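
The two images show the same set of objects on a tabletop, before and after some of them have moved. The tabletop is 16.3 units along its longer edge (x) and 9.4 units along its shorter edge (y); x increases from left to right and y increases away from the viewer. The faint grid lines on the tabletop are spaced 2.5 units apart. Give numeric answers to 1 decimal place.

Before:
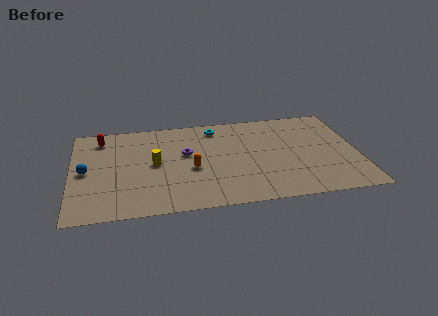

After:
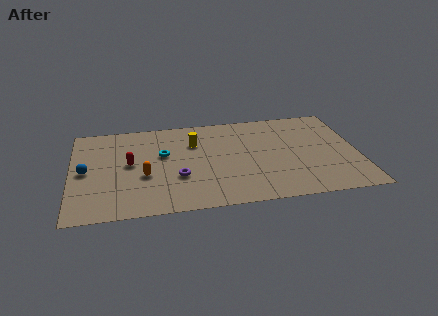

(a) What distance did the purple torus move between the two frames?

2.4

The purple torus moved from about (6.5, 5.6) to (6.0, 3.3), a distance of √(0.5² + 2.3²) ≈ 2.4.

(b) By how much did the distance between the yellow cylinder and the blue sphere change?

+2.6

The distance was about 3.9 in the first image and 6.5 in the second, so they moved 2.6 units further apart.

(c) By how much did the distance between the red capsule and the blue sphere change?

-0.8

Before: roughly 3.3 units apart; after: 2.5. That's 0.8 units closer together.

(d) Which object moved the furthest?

the cyan torus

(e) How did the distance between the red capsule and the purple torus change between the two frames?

-2.1

They were about 5.3 units apart before and 3.2 after — 2.1 units closer together.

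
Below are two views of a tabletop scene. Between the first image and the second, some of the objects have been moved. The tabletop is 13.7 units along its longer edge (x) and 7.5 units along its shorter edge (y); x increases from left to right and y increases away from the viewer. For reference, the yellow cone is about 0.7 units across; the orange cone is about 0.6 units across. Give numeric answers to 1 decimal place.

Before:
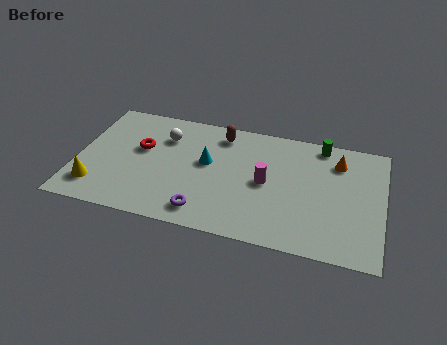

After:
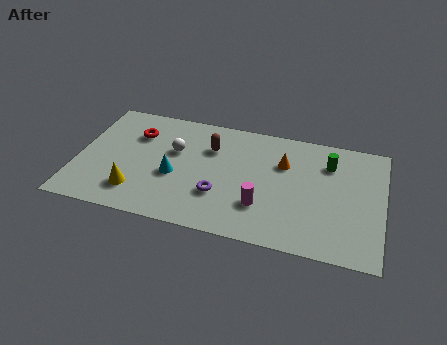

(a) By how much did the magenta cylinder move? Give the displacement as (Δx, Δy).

(-0.1, -1.5)

From the two frames, the magenta cylinder sits at roughly (8.5, 3.7) before and (8.4, 2.2) after.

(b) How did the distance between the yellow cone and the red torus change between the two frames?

+0.3

They were about 3.4 units apart before and 3.7 after — 0.3 units further apart.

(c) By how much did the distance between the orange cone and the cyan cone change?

-0.8

The distance was about 6.0 in the first image and 5.2 in the second, so they moved 0.8 units closer together.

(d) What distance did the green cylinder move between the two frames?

1.2

The green cylinder was near (10.8, 6.7) before and (11.2, 5.6) after, so it travelled √(0.4² + 1.1²) ≈ 1.2 units.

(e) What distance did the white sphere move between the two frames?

0.9

The white sphere moved from about (3.8, 5.5) to (4.3, 4.7), a distance of √(0.5² + 0.8²) ≈ 0.9.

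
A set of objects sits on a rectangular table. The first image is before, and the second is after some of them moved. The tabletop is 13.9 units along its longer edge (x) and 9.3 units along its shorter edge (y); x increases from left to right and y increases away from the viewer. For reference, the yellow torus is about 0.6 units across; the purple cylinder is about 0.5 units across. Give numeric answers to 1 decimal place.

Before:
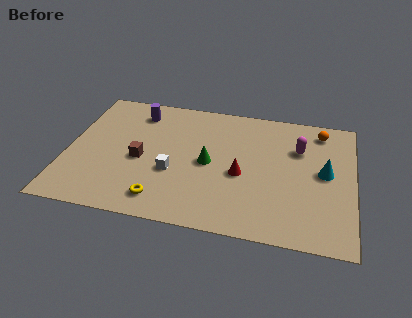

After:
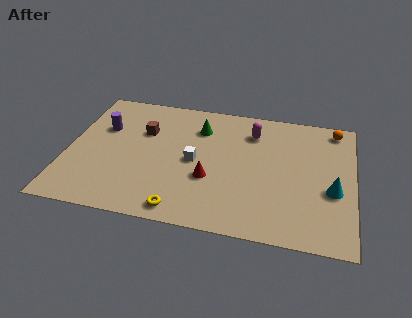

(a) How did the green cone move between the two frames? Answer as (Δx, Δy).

(-0.6, 2.5)

From the two frames, the green cone sits at roughly (6.9, 4.5) before and (6.3, 7.0) after.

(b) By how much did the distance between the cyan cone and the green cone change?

+1.8

The distance was about 5.6 in the first image and 7.4 in the second, so they moved 1.8 units further apart.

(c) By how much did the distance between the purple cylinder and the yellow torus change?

+0.3

The distance was about 6.3 in the first image and 6.6 in the second, so they moved 0.3 units further apart.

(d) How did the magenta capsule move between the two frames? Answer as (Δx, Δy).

(-2.3, 0.8)

From the two frames, the magenta capsule sits at roughly (11.2, 6.4) before and (8.9, 7.2) after.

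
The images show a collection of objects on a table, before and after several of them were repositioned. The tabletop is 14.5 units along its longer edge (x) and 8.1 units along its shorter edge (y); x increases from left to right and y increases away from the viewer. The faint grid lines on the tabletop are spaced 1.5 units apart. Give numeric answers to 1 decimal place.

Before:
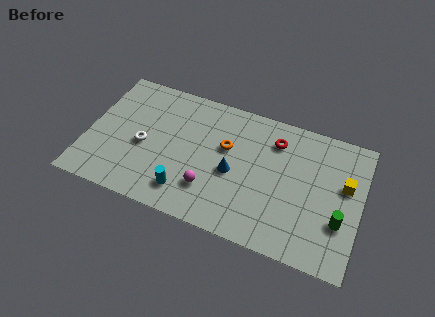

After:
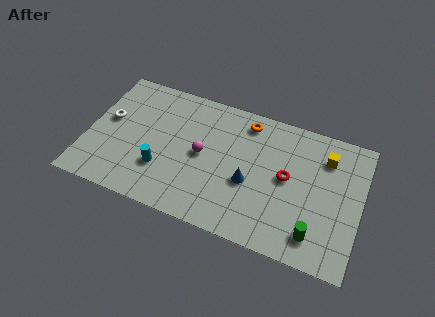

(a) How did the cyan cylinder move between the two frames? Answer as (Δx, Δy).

(-1.4, 0.9)

From the two frames, the cyan cylinder sits at roughly (5.5, 1.6) before and (4.1, 2.5) after.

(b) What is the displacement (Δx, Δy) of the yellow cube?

(-1.1, 1.3)

From the two frames, the yellow cube sits at roughly (13.6, 4.9) before and (12.5, 6.2) after.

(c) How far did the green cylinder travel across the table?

1.7

The green cylinder moved from about (13.5, 2.7) to (12.3, 1.5), a distance of √(1.2² + 1.2²) ≈ 1.7.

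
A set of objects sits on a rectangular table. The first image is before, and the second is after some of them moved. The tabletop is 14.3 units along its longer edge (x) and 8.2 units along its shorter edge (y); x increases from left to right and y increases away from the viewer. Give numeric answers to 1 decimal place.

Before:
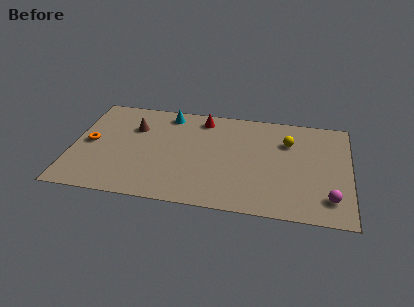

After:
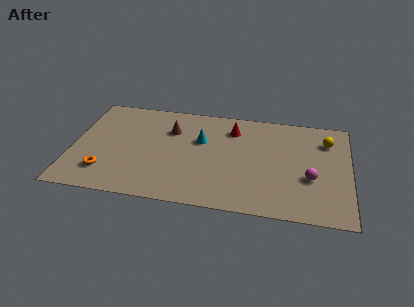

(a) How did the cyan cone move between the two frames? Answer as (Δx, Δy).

(1.8, -1.9)

From the two frames, the cyan cone sits at roughly (4.8, 7.1) before and (6.6, 5.2) after.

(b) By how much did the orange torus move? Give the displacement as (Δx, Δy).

(0.9, -2.2)

The orange torus started near (0.9, 4.1) and ended near (1.8, 1.9).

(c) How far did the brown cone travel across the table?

1.9

The brown cone moved from about (3.1, 5.7) to (5.0, 5.8), a distance of √(1.9² + 0.1²) ≈ 1.9.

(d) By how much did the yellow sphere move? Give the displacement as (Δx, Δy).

(2.0, 0.4)

The yellow sphere was at about (11.1, 5.8) and moved to about (13.1, 6.2).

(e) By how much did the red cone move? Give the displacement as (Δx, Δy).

(1.6, -0.6)

The red cone started near (6.6, 7.0) and ended near (8.2, 6.4).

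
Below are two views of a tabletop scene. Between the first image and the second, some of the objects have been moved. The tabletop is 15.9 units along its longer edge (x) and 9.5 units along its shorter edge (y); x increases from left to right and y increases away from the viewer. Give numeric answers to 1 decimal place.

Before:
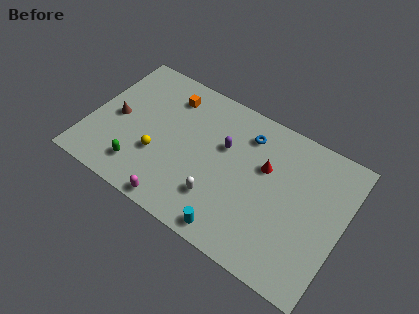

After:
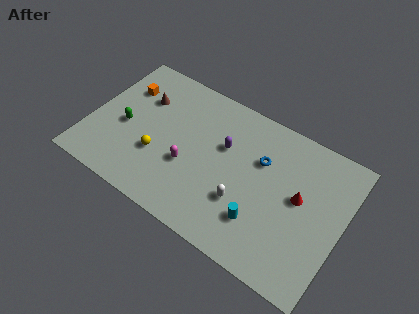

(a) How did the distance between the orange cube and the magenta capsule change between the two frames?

-1.3

The distance was about 7.0 in the first image and 5.7 in the second, so they moved 1.3 units closer together.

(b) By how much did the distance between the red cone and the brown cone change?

+1.0

Before: roughly 9.4 units apart; after: 10.4. That's 1.0 units further apart.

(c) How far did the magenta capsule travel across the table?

2.8

The magenta capsule moved from about (6.2, 0.8) to (6.4, 3.6), a distance of √(0.2² + 2.8²) ≈ 2.8.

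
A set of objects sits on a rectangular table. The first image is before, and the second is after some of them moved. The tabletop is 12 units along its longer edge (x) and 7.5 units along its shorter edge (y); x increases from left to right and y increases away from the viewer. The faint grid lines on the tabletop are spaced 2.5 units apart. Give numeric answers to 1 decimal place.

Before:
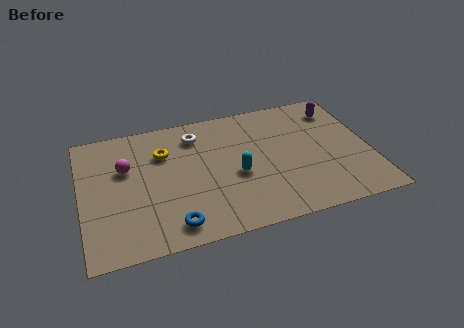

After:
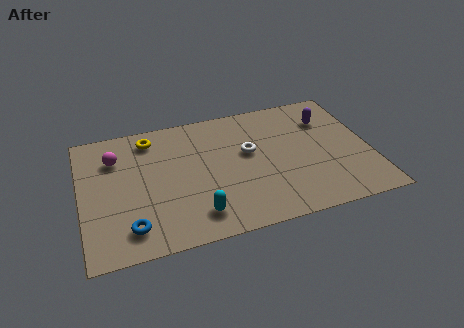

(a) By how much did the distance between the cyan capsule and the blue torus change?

-0.8

Before: roughly 3.5 units apart; after: 2.7. That's 0.8 units closer together.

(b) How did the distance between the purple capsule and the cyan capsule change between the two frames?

+1.8

Before: roughly 5.3 units apart; after: 7.1. That's 1.8 units further apart.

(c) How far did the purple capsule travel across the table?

0.7

From (10.9, 6.0) to (10.4, 5.5), the purple capsule covered √(0.5² + 0.5²) ≈ 0.7 units.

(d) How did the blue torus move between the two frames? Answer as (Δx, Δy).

(-1.7, 0.3)

From the two frames, the blue torus sits at roughly (3.6, 1.1) before and (1.9, 1.4) after.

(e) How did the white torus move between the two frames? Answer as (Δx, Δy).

(2.1, -1.6)

The white torus was at about (4.9, 6.0) and moved to about (7.0, 4.4).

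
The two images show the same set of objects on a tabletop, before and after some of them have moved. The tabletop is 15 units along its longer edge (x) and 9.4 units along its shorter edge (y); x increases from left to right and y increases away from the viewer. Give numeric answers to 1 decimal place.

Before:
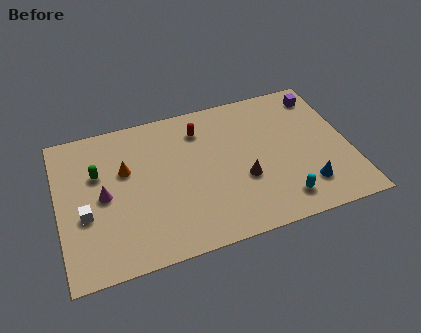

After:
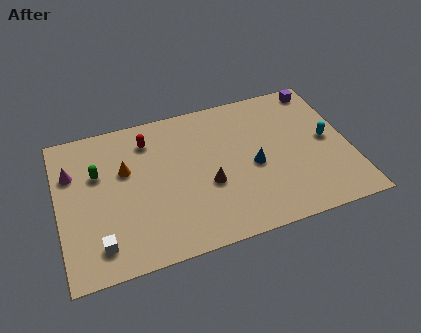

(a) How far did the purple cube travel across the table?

0.5

The purple cube moved from about (13.9, 7.9) to (13.9, 8.4), a distance of √(0.0² + 0.5²) ≈ 0.5.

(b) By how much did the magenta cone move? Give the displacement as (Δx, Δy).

(-1.5, 1.9)

From the two frames, the magenta cone sits at roughly (2.3, 4.6) before and (0.8, 6.5) after.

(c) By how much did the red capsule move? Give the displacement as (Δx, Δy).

(-2.7, 0.1)

From the two frames, the red capsule sits at roughly (7.5, 7.4) before and (4.8, 7.5) after.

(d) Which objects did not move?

the green capsule and the orange cone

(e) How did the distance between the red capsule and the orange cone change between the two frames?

-2.2

Before: roughly 4.3 units apart; after: 2.1. That's 2.2 units closer together.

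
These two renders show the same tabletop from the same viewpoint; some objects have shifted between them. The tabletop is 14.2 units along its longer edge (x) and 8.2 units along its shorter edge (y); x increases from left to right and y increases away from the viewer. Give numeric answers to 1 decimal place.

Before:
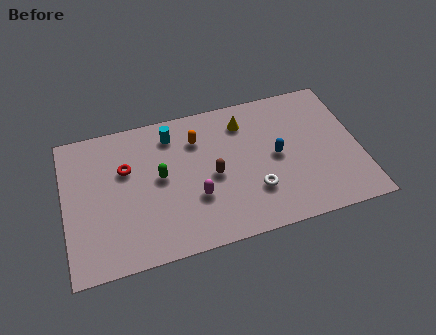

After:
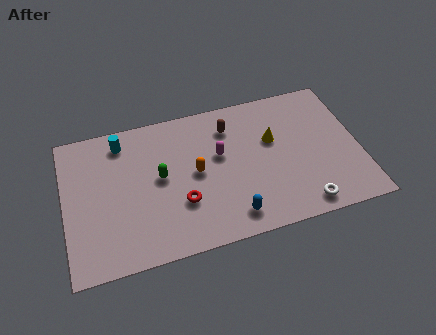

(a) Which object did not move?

the green capsule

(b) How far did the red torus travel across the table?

3.6

The red torus was near (3.0, 5.3) before and (5.5, 2.7) after, so it travelled √(2.5² + 2.6²) ≈ 3.6 units.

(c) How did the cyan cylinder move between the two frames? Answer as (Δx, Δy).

(-2.4, 0.2)

The cyan cylinder was at about (5.3, 6.7) and moved to about (2.9, 6.9).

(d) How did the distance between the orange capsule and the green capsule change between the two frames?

-0.8

The distance was about 2.5 in the first image and 1.7 in the second, so they moved 0.8 units closer together.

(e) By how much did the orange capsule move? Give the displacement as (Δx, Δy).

(-0.2, -1.9)

From the two frames, the orange capsule sits at roughly (6.5, 6.1) before and (6.3, 4.2) after.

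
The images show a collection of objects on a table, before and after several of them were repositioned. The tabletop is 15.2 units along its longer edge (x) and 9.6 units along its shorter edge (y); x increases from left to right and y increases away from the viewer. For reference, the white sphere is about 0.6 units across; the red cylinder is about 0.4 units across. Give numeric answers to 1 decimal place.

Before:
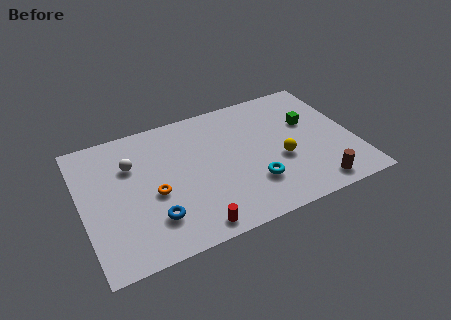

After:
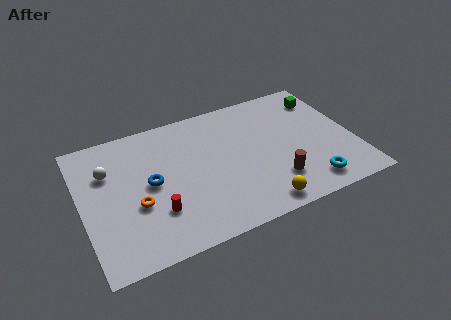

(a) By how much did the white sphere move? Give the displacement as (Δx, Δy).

(-1.3, 0.0)

The white sphere started near (2.9, 6.6) and ended near (1.6, 6.6).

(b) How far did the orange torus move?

1.1

The orange torus moved from about (3.9, 4.1) to (2.9, 3.7), a distance of √(1.0² + 0.4²) ≈ 1.1.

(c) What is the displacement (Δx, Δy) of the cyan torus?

(3.0, -1.2)

The cyan torus started near (9.3, 2.7) and ended near (12.3, 1.5).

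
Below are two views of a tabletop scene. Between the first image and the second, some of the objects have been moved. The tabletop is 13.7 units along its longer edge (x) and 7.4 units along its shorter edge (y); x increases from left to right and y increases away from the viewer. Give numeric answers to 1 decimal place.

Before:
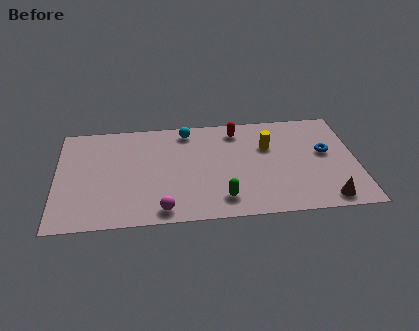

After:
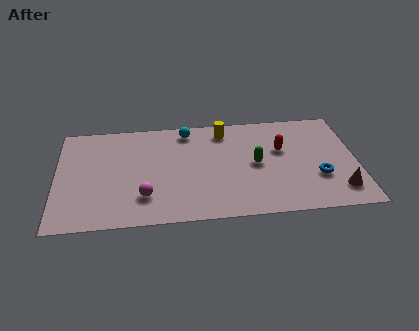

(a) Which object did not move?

the cyan sphere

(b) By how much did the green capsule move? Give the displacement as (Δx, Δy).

(1.6, 2.3)

The green capsule was at about (7.5, 1.4) and moved to about (9.1, 3.7).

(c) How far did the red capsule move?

2.6

The red capsule was near (8.3, 6.2) before and (10.3, 4.6) after, so it travelled √(2.0² + 1.6²) ≈ 2.6 units.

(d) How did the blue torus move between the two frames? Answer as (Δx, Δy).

(-0.4, -1.7)

The blue torus was at about (12.3, 4.2) and moved to about (11.9, 2.5).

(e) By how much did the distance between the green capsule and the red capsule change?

-3.4

The distance was about 4.9 in the first image and 1.5 in the second, so they moved 3.4 units closer together.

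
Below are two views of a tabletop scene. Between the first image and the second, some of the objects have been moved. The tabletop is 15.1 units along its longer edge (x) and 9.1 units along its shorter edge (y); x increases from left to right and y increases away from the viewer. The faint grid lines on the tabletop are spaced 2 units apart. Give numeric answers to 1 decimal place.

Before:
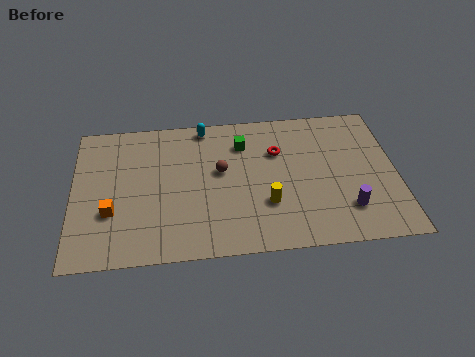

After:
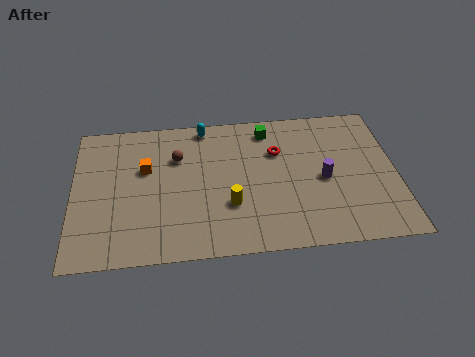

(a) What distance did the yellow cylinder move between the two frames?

1.7

The yellow cylinder was near (9.0, 2.9) before and (7.3, 3.0) after, so it travelled √(1.7² + 0.1²) ≈ 1.7 units.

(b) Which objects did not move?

the cyan capsule and the red torus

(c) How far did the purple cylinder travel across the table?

2.2

From (12.7, 2.2) to (11.7, 4.2), the purple cylinder covered √(1.0² + 2.0²) ≈ 2.2 units.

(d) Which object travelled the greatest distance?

the orange cube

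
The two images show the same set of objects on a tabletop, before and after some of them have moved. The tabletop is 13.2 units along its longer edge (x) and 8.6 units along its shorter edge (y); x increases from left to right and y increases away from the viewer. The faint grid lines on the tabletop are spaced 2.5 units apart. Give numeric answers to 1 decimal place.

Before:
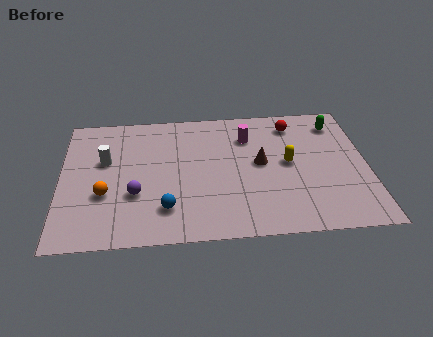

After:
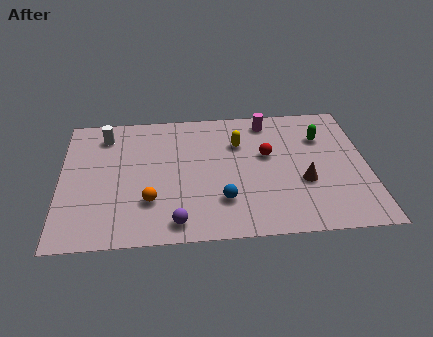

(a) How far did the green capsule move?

1.1

The green capsule moved from about (12.0, 7.0) to (11.3, 6.1), a distance of √(0.7² + 0.9²) ≈ 1.1.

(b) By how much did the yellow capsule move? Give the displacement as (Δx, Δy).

(-2.1, 1.5)

The yellow capsule was at about (9.8, 4.5) and moved to about (7.7, 6.0).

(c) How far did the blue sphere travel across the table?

2.4

The blue sphere moved from about (4.5, 2.0) to (6.9, 2.3), a distance of √(2.4² + 0.3²) ≈ 2.4.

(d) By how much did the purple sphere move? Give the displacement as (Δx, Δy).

(1.7, -1.9)

The purple sphere started near (3.2, 3.0) and ended near (4.9, 1.1).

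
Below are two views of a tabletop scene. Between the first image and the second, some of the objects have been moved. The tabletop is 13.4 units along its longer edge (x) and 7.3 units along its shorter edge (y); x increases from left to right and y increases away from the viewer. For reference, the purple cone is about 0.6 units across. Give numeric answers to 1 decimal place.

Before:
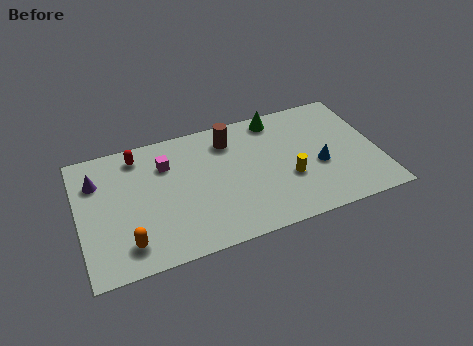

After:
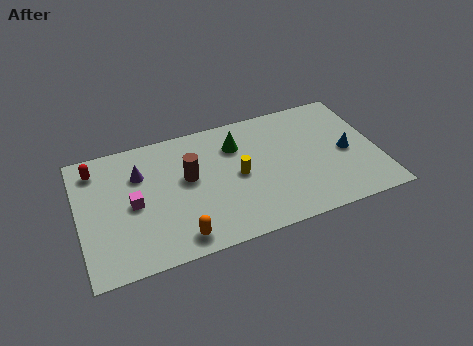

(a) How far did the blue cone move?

1.4

From (10.7, 3.0) to (12.0, 3.4), the blue cone covered √(1.3² + 0.4²) ≈ 1.4 units.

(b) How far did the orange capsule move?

2.2

The orange capsule moved from about (2.0, 1.4) to (4.2, 1.0), a distance of √(2.2² + 0.4²) ≈ 2.2.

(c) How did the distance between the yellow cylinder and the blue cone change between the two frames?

+3.5

They were about 1.4 units apart before and 4.9 after — 3.5 units further apart.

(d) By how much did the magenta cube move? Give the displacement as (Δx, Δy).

(-1.6, -1.8)

From the two frames, the magenta cube sits at roughly (4.0, 5.3) before and (2.4, 3.5) after.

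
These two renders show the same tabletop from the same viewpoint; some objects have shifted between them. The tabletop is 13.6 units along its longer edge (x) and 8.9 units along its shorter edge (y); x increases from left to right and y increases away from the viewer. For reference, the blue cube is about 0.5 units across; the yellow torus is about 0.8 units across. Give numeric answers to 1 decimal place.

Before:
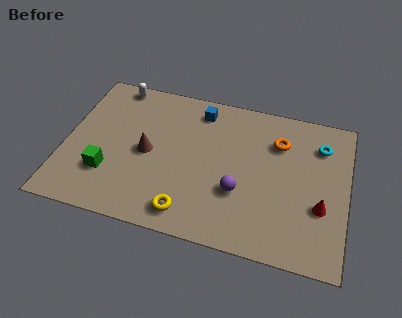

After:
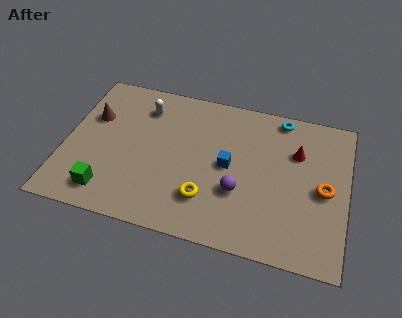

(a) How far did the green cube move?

1.1

The green cube was near (2.2, 2.6) before and (2.3, 1.5) after, so it travelled √(0.1² + 1.1²) ≈ 1.1 units.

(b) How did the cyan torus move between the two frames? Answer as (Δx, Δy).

(-2.0, 1.2)

From the two frames, the cyan torus sits at roughly (12.2, 6.8) before and (10.2, 8.0) after.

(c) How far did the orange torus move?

3.3

The orange torus was near (10.2, 6.5) before and (12.5, 4.2) after, so it travelled √(2.3² + 2.3²) ≈ 3.3 units.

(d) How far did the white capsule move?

1.9

The white capsule was near (2.1, 8.1) before and (3.6, 7.0) after, so it travelled √(1.5² + 1.1²) ≈ 1.9 units.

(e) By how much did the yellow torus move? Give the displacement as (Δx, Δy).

(0.8, 1.0)

The yellow torus started near (6.2, 1.3) and ended near (7.0, 2.3).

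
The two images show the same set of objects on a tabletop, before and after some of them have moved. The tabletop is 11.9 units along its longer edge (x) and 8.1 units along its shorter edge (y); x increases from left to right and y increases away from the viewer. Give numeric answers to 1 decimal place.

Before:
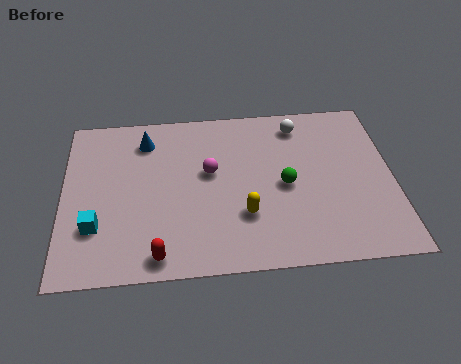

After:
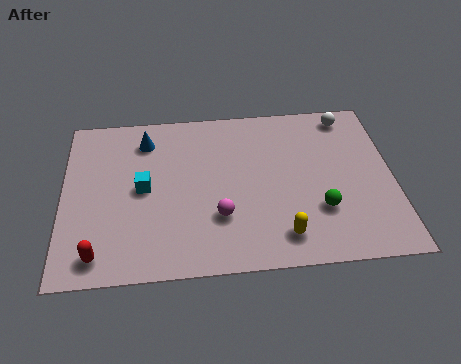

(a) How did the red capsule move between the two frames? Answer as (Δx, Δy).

(-2.1, 0.2)

The red capsule was at about (3.4, 0.9) and moved to about (1.3, 1.1).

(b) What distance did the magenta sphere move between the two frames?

2.2

The magenta sphere was near (5.3, 4.7) before and (5.6, 2.5) after, so it travelled √(0.3² + 2.2²) ≈ 2.2 units.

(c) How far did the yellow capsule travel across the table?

1.7

From (6.5, 2.5) to (7.8, 1.4), the yellow capsule covered √(1.3² + 1.1²) ≈ 1.7 units.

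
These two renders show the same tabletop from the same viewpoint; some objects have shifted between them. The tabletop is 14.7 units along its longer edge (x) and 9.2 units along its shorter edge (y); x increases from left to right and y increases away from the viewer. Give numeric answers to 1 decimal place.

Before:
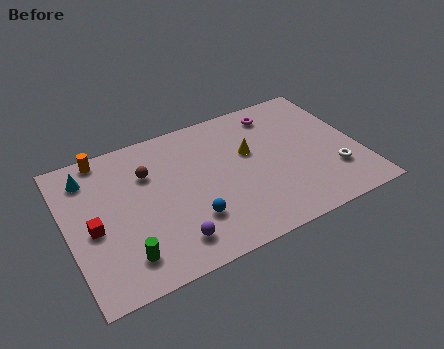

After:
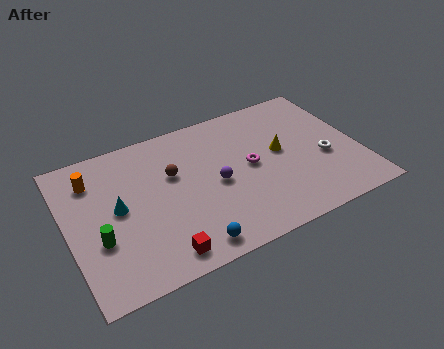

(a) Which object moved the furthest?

the red cube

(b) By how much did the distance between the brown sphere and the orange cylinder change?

+1.3

The distance was about 2.8 in the first image and 4.1 in the second, so they moved 1.3 units further apart.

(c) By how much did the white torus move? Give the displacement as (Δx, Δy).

(-0.3, 1.1)

From the two frames, the white torus sits at roughly (13.2, 2.6) before and (12.9, 3.7) after.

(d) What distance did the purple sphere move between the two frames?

3.7

The purple sphere was near (4.8, 1.7) before and (7.4, 4.3) after, so it travelled √(2.6² + 2.6²) ≈ 3.7 units.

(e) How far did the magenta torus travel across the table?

3.5

The magenta torus was near (11.0, 7.7) before and (9.2, 4.7) after, so it travelled √(1.8² + 3.0²) ≈ 3.5 units.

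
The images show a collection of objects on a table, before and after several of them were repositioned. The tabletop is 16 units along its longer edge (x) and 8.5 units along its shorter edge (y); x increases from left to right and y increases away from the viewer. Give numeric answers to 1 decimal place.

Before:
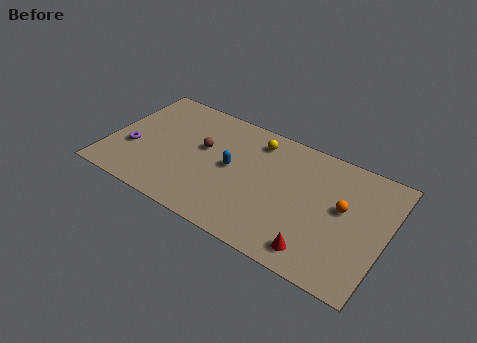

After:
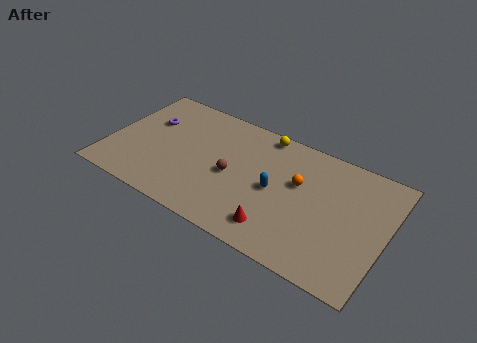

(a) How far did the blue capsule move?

2.6

From (7.1, 4.4) to (9.7, 4.1), the blue capsule covered √(2.6² + 0.3²) ≈ 2.6 units.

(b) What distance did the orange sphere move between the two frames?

2.6

From (13.5, 4.8) to (10.9, 5.2), the orange sphere covered √(2.6² + 0.4²) ≈ 2.6 units.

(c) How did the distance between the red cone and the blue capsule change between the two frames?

-3.7

Before: roughly 6.2 units apart; after: 2.5. That's 3.7 units closer together.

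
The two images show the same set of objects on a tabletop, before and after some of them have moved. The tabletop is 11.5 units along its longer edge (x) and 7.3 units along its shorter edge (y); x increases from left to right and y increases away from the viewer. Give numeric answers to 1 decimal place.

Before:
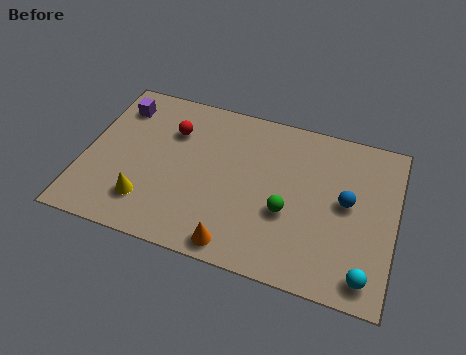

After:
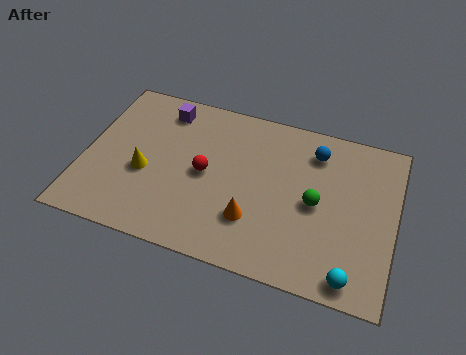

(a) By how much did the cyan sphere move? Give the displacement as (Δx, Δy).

(-0.5, -0.2)

The cyan sphere was at about (10.6, 1.0) and moved to about (10.1, 0.8).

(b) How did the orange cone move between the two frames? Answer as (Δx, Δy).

(0.5, 1.3)

The orange cone was at about (5.9, 0.8) and moved to about (6.4, 2.1).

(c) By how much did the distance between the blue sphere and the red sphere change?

-2.2

The distance was about 6.7 in the first image and 4.5 in the second, so they moved 2.2 units closer together.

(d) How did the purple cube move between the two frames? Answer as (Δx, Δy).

(1.7, 0.3)

From the two frames, the purple cube sits at roughly (1.0, 5.8) before and (2.7, 6.1) after.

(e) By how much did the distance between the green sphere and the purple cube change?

-0.8

They were about 7.2 units apart before and 6.4 after — 0.8 units closer together.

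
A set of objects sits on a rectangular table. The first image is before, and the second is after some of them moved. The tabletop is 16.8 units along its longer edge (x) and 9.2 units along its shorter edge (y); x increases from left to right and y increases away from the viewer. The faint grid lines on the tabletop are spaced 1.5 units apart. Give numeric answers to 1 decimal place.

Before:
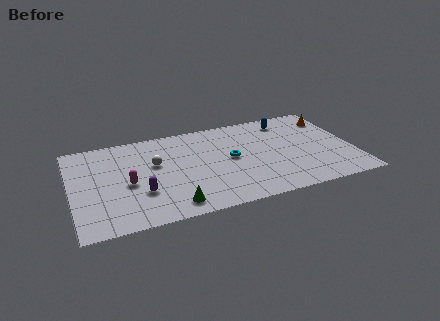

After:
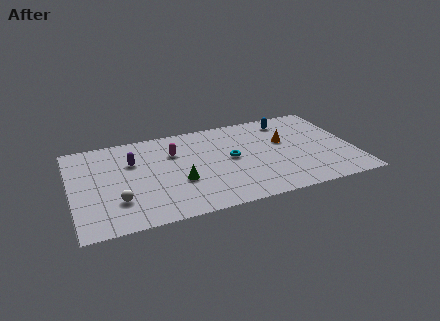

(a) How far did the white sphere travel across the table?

3.8

The white sphere moved from about (5.0, 5.6) to (2.6, 2.6), a distance of √(2.4² + 3.0²) ≈ 3.8.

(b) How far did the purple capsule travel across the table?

3.2

The purple capsule moved from about (4.0, 3.0) to (3.7, 6.2), a distance of √(0.3² + 3.2²) ≈ 3.2.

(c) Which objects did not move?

the cyan torus and the blue capsule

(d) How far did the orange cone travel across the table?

3.5

From (15.9, 7.2) to (12.8, 5.6), the orange cone covered √(3.1² + 1.6²) ≈ 3.5 units.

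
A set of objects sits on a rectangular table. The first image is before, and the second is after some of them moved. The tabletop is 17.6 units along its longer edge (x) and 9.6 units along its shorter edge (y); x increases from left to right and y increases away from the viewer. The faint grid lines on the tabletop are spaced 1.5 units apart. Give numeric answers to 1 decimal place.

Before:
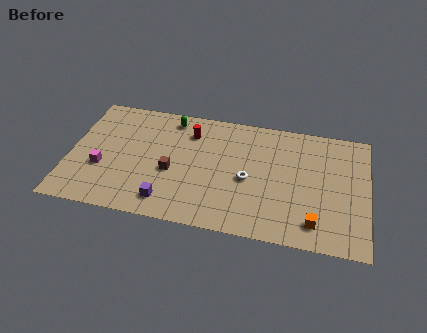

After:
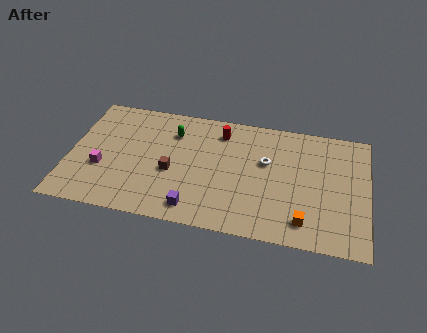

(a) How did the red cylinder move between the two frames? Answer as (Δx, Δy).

(1.8, 0.4)

The red cylinder started near (7.0, 7.4) and ended near (8.8, 7.8).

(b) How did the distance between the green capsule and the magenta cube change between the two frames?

-0.7

Before: roughly 6.1 units apart; after: 5.4. That's 0.7 units closer together.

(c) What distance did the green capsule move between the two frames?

1.1

The green capsule moved from about (5.8, 8.3) to (6.0, 7.2), a distance of √(0.2² + 1.1²) ≈ 1.1.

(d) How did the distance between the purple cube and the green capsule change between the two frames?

-0.7

The distance was about 6.7 in the first image and 6.0 in the second, so they moved 0.7 units closer together.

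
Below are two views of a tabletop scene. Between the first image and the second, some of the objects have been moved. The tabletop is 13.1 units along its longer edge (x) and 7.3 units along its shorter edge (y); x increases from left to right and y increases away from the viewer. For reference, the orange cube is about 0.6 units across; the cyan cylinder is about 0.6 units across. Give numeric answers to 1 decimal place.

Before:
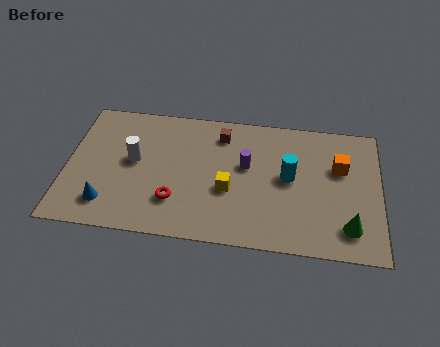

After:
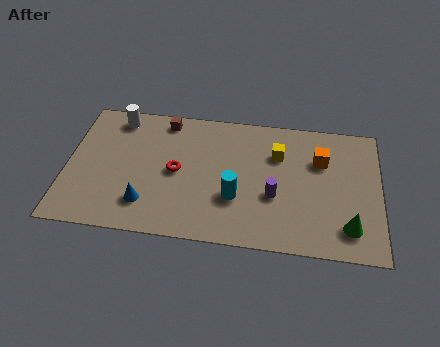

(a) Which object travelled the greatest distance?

the yellow cube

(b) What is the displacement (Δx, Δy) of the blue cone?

(1.6, 0.2)

The blue cone was at about (1.8, 1.5) and moved to about (3.4, 1.7).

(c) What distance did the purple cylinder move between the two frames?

1.9

The purple cylinder moved from about (7.5, 4.3) to (8.7, 2.8), a distance of √(1.2² + 1.5²) ≈ 1.9.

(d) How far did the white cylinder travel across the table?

2.4

The white cylinder moved from about (2.8, 4.0) to (2.0, 6.3), a distance of √(0.8² + 2.3²) ≈ 2.4.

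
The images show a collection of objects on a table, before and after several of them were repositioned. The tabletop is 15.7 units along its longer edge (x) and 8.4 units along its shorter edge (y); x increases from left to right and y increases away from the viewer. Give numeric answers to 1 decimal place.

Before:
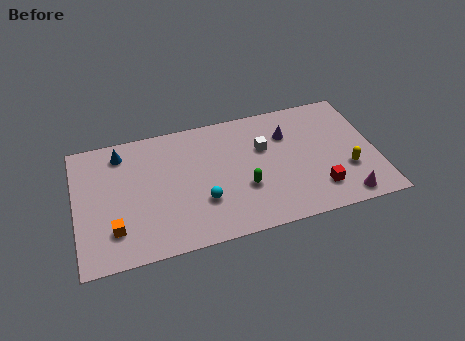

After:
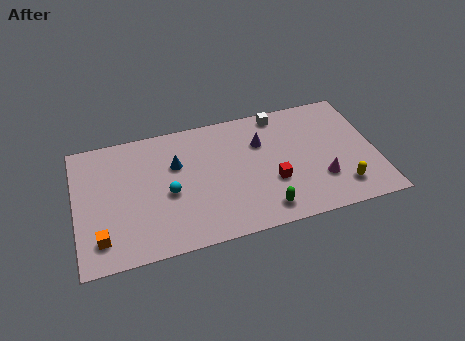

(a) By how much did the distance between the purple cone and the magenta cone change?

-1.2

The distance was about 5.6 in the first image and 4.4 in the second, so they moved 1.2 units closer together.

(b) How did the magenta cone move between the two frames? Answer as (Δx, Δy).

(-1.1, 1.5)

The magenta cone started near (13.8, 1.0) and ended near (12.7, 2.5).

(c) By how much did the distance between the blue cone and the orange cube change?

+0.7

They were about 4.9 units apart before and 5.6 after — 0.7 units further apart.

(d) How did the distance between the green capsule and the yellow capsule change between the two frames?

-1.3

The distance was about 5.4 in the first image and 4.1 in the second, so they moved 1.3 units closer together.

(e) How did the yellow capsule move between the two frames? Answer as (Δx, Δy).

(-0.4, -1.1)

From the two frames, the yellow capsule sits at roughly (14.1, 2.8) before and (13.7, 1.7) after.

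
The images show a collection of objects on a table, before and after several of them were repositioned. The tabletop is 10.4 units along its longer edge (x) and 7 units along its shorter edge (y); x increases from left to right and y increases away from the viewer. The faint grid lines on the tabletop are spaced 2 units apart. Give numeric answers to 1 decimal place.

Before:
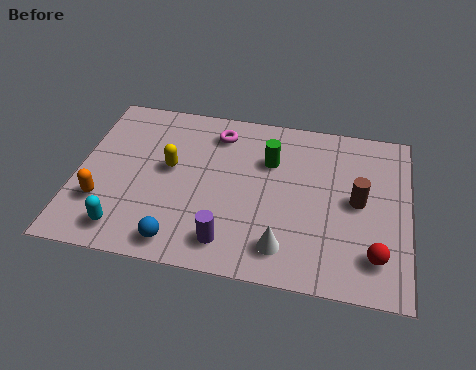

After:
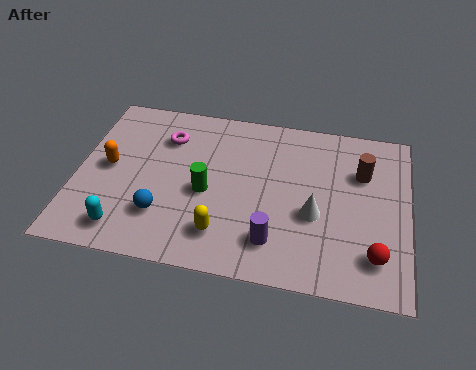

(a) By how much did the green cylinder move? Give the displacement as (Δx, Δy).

(-1.9, -1.7)

The green cylinder was at about (6.0, 4.8) and moved to about (4.1, 3.1).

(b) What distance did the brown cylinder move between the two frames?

1.2

The brown cylinder moved from about (8.8, 3.6) to (8.9, 4.8), a distance of √(0.1² + 1.2²) ≈ 1.2.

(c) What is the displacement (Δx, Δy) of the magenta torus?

(-1.6, -0.5)

The magenta torus was at about (4.3, 5.7) and moved to about (2.7, 5.2).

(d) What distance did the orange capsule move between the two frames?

1.5

From (0.9, 2.1) to (1.0, 3.6), the orange capsule covered √(0.1² + 1.5²) ≈ 1.5 units.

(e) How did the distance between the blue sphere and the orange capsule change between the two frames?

-0.3

Before: roughly 2.8 units apart; after: 2.5. That's 0.3 units closer together.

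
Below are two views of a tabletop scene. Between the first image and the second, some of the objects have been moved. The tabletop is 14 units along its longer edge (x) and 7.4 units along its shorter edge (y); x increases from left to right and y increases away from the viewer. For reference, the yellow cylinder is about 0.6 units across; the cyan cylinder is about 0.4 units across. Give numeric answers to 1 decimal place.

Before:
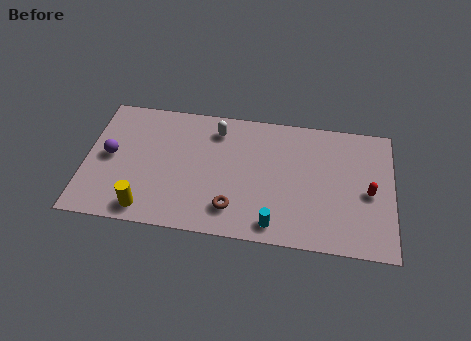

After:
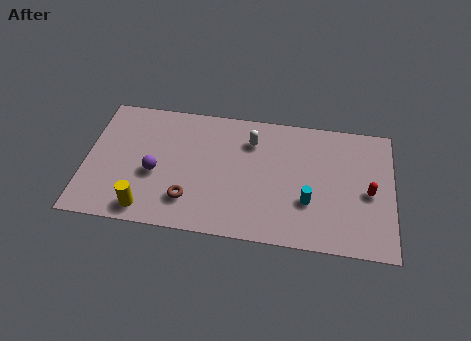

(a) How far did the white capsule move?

1.6

The white capsule was near (5.9, 6.0) before and (7.5, 5.6) after, so it travelled √(1.6² + 0.4²) ≈ 1.6 units.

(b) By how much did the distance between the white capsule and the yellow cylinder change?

+0.7

The distance was about 5.8 in the first image and 6.5 in the second, so they moved 0.7 units further apart.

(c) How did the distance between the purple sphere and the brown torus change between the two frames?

-4.0

The distance was about 6.1 in the first image and 2.1 in the second, so they moved 4.0 units closer together.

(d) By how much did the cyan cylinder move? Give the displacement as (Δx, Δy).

(1.5, 1.5)

The cyan cylinder started near (8.7, 1.0) and ended near (10.2, 2.5).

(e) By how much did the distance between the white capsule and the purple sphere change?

-0.3

The distance was about 5.3 in the first image and 5.0 in the second, so they moved 0.3 units closer together.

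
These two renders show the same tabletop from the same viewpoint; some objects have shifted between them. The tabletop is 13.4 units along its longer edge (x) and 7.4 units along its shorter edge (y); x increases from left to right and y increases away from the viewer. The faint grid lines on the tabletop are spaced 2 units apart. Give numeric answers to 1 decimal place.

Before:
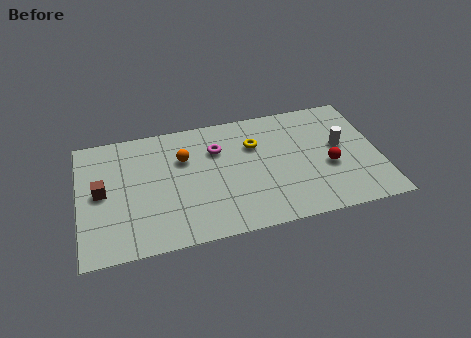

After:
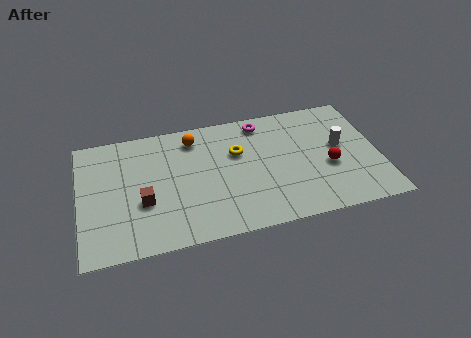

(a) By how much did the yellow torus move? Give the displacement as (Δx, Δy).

(-0.8, -0.3)

The yellow torus started near (7.9, 5.1) and ended near (7.1, 4.8).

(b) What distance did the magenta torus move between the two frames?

2.4

The magenta torus moved from about (6.2, 5.2) to (8.3, 6.4), a distance of √(2.1² + 1.2²) ≈ 2.4.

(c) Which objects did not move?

the white cylinder and the red sphere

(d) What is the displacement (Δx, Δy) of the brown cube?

(1.8, -1.0)

The brown cube started near (1.0, 3.8) and ended near (2.8, 2.8).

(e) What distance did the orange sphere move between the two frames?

1.2

The orange sphere moved from about (4.7, 5.0) to (5.2, 6.1), a distance of √(0.5² + 1.1²) ≈ 1.2.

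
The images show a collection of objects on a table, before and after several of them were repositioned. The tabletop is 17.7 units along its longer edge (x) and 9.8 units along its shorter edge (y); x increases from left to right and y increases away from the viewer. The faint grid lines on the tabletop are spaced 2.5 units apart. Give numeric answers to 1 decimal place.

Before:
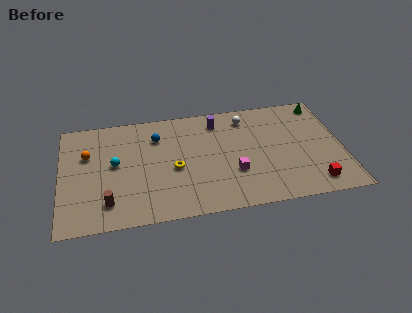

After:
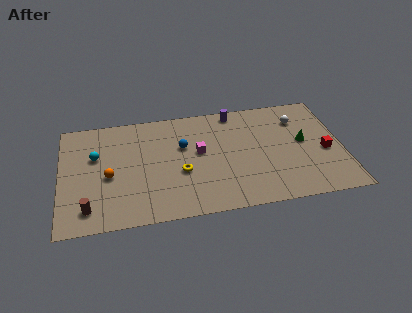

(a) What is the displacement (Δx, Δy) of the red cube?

(0.9, 2.7)

The red cube was at about (15.7, 1.5) and moved to about (16.6, 4.2).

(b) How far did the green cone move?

3.6

The green cone was near (16.7, 8.6) before and (15.3, 5.3) after, so it travelled √(1.4² + 3.3²) ≈ 3.6 units.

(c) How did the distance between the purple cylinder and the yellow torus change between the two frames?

+1.3

Before: roughly 4.8 units apart; after: 6.1. That's 1.3 units further apart.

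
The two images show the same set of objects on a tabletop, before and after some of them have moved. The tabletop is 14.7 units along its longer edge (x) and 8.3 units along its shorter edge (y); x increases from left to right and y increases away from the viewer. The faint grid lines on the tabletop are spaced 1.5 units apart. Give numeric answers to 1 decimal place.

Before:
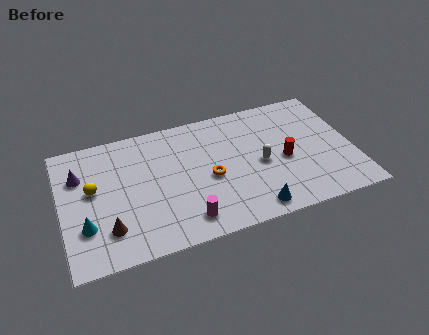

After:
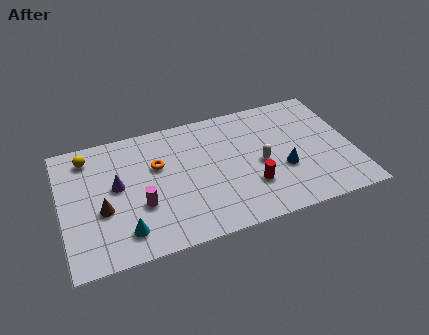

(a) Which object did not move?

the white capsule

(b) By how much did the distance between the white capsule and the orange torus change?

+2.7

Before: roughly 2.6 units apart; after: 5.3. That's 2.7 units further apart.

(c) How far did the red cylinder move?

2.2

The red cylinder moved from about (11.2, 3.7) to (9.4, 2.5), a distance of √(1.8² + 1.2²) ≈ 2.2.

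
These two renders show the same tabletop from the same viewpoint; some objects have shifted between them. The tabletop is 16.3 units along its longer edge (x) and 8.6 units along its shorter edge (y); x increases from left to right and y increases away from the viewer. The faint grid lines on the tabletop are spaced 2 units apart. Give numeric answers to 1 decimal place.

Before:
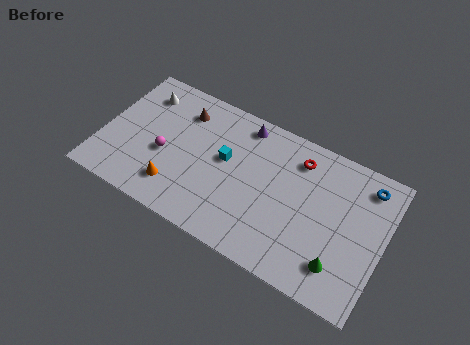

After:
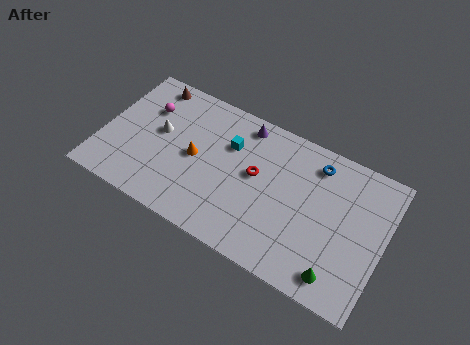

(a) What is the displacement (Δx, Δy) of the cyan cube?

(0.1, 1.0)

The cyan cube was at about (7.1, 4.9) and moved to about (7.2, 5.9).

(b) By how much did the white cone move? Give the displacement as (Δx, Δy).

(1.3, -2.0)

From the two frames, the white cone sits at roughly (1.9, 6.8) before and (3.2, 4.8) after.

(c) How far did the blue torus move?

2.9

From (15.0, 7.2) to (12.1, 7.1), the blue torus covered √(2.9² + 0.1²) ≈ 2.9 units.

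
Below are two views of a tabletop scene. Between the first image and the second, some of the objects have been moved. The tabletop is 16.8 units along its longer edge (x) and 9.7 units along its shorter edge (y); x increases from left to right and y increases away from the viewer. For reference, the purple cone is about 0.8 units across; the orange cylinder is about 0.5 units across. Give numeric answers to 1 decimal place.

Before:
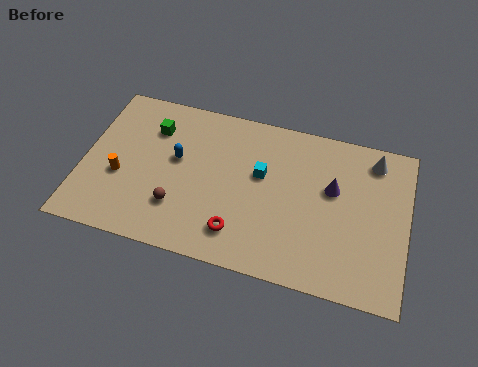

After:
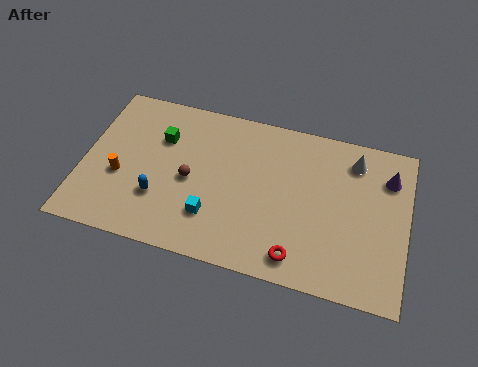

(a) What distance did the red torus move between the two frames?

3.2

The red torus was near (8.3, 2.0) before and (11.4, 1.4) after, so it travelled √(3.1² + 0.6²) ≈ 3.2 units.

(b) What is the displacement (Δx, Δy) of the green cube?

(0.5, -0.5)

From the two frames, the green cube sits at roughly (3.4, 7.2) before and (3.9, 6.7) after.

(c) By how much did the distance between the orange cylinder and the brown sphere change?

+0.4

The distance was about 3.3 in the first image and 3.7 in the second, so they moved 0.4 units further apart.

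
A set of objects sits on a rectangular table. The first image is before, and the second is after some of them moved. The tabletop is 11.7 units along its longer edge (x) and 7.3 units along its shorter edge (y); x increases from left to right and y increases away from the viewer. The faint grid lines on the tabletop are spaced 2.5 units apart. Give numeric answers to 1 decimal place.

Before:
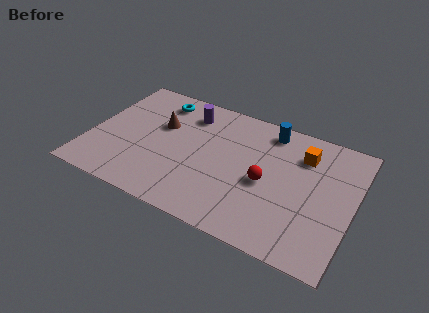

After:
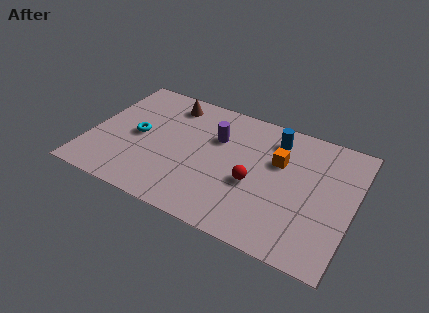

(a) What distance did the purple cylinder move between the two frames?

1.7

From (4.1, 5.8) to (5.5, 4.9), the purple cylinder covered √(1.4² + 0.9²) ≈ 1.7 units.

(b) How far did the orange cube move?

1.3

From (9.3, 5.5) to (8.3, 4.7), the orange cube covered √(1.0² + 0.8²) ≈ 1.3 units.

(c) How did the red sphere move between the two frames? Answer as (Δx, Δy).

(-0.5, -0.3)

From the two frames, the red sphere sits at roughly (7.9, 3.3) before and (7.4, 3.0) after.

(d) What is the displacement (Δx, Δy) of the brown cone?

(0.2, 1.5)

The brown cone started near (3.0, 4.6) and ended near (3.2, 6.1).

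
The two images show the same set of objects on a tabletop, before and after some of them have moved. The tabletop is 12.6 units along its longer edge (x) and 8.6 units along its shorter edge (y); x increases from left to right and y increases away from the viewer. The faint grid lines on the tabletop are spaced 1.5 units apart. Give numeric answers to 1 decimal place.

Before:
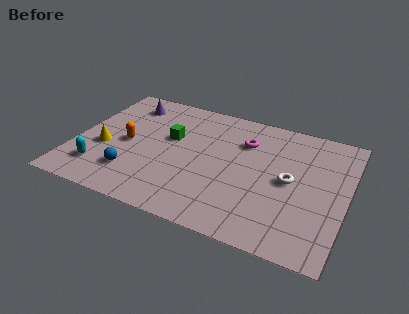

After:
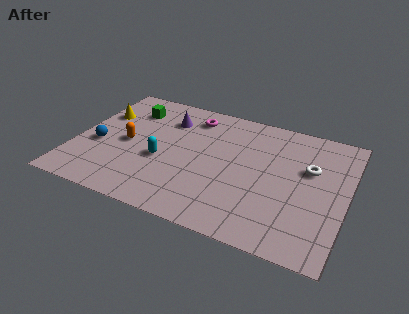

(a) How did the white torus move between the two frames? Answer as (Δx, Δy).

(0.8, 1.1)

From the two frames, the white torus sits at roughly (10.0, 4.3) before and (10.8, 5.4) after.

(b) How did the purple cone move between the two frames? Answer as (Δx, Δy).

(2.0, -0.5)

From the two frames, the purple cone sits at roughly (2.0, 7.0) before and (4.0, 6.5) after.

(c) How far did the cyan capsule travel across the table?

3.1

The cyan capsule moved from about (1.4, 1.9) to (4.1, 3.5), a distance of √(2.7² + 1.6²) ≈ 3.1.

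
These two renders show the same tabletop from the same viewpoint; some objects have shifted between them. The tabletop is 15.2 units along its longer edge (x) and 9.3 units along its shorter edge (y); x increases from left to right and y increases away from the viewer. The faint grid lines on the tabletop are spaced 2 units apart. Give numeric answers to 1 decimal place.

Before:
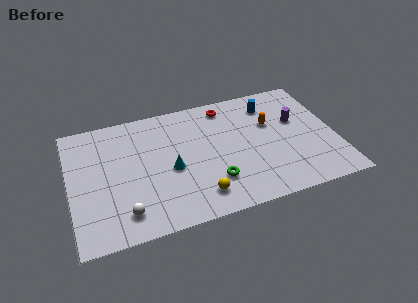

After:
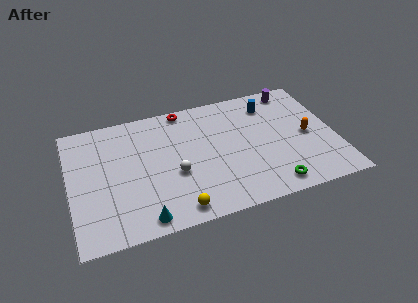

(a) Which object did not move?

the blue cylinder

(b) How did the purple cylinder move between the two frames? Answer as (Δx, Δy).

(0.1, 2.5)

The purple cylinder was at about (13.1, 5.7) and moved to about (13.2, 8.2).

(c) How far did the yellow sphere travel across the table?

1.4

The yellow sphere moved from about (7.1, 1.7) to (5.8, 1.1), a distance of √(1.3² + 0.6²) ≈ 1.4.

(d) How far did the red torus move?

2.5

The red torus moved from about (9.2, 8.0) to (6.8, 8.5), a distance of √(2.4² + 0.5²) ≈ 2.5.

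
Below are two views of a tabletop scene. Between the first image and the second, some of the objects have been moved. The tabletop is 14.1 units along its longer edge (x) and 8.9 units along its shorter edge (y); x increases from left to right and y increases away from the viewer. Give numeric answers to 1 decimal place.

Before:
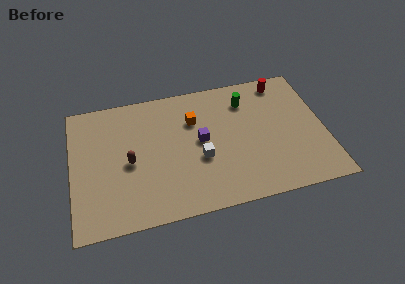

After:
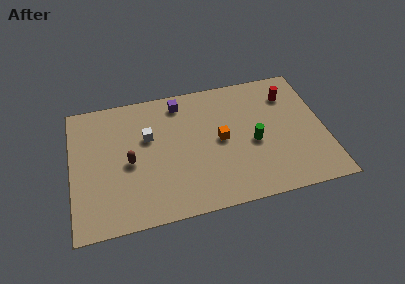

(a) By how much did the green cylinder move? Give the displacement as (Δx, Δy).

(0.2, -3.0)

The green cylinder started near (9.9, 6.9) and ended near (10.1, 3.9).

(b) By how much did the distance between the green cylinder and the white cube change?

+1.6

The distance was about 4.4 in the first image and 6.0 in the second, so they moved 1.6 units further apart.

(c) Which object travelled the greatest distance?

the white cube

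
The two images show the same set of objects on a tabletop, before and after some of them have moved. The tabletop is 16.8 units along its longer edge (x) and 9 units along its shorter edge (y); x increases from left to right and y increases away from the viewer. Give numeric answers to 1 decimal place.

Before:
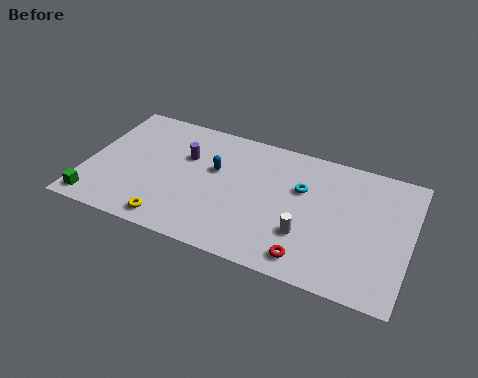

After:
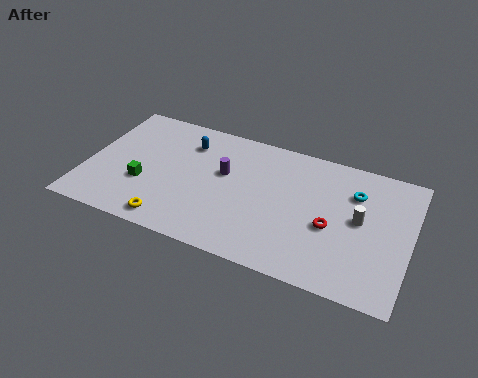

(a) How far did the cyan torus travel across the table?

2.8

The cyan torus moved from about (11.1, 5.8) to (13.8, 6.5), a distance of √(2.7² + 0.7²) ≈ 2.8.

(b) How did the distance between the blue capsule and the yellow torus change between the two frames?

+1.0

They were about 4.8 units apart before and 5.8 after — 1.0 units further apart.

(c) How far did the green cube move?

3.1

The green cube was near (0.8, 1.1) before and (3.1, 3.2) after, so it travelled √(2.3² + 2.1²) ≈ 3.1 units.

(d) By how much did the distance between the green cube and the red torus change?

-1.4

They were about 11.1 units apart before and 9.7 after — 1.4 units closer together.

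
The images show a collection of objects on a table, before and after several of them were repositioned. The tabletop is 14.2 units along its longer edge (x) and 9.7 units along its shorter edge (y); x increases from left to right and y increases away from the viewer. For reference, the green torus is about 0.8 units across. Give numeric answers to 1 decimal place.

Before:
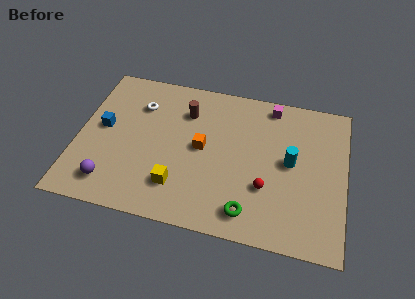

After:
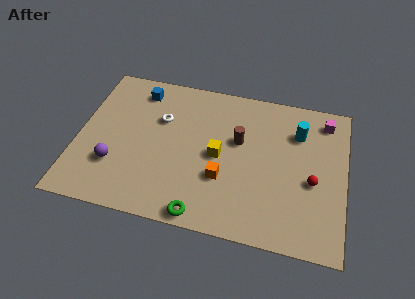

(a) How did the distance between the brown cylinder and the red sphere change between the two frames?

-1.6

The distance was about 6.0 in the first image and 4.4 in the second, so they moved 1.6 units closer together.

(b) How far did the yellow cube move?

3.1

The yellow cube moved from about (5.5, 2.3) to (7.5, 4.7), a distance of √(2.0² + 2.4²) ≈ 3.1.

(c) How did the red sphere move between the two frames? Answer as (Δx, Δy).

(2.4, 0.9)

From the two frames, the red sphere sits at roughly (10.1, 3.2) before and (12.5, 4.1) after.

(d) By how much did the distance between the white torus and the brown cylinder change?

+1.7

They were about 2.5 units apart before and 4.2 after — 1.7 units further apart.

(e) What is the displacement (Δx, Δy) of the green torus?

(-2.4, -0.7)

The green torus was at about (9.3, 1.5) and moved to about (6.9, 0.8).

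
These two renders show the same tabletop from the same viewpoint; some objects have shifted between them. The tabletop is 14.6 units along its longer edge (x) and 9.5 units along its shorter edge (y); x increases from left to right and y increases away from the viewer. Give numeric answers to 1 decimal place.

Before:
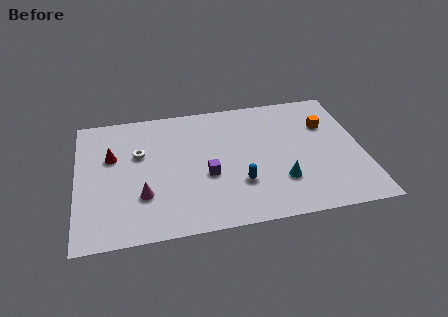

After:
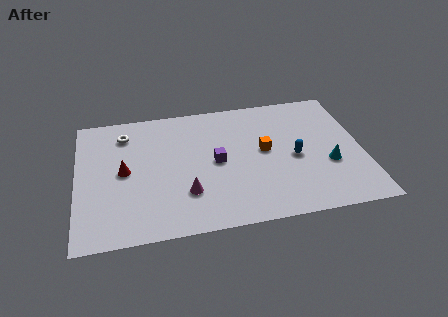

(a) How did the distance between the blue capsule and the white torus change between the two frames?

+3.3

They were about 5.9 units apart before and 9.2 after — 3.3 units further apart.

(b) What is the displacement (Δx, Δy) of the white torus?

(-0.7, 1.6)

The white torus started near (3.2, 6.0) and ended near (2.5, 7.6).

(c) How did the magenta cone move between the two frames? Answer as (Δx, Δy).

(2.2, -0.2)

The magenta cone started near (3.3, 2.9) and ended near (5.5, 2.7).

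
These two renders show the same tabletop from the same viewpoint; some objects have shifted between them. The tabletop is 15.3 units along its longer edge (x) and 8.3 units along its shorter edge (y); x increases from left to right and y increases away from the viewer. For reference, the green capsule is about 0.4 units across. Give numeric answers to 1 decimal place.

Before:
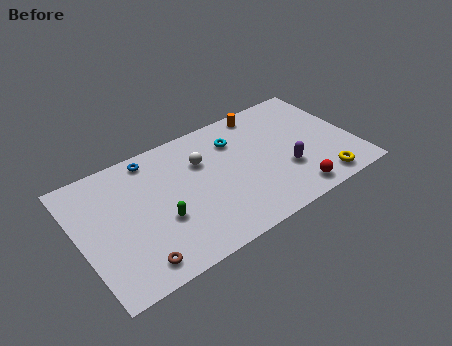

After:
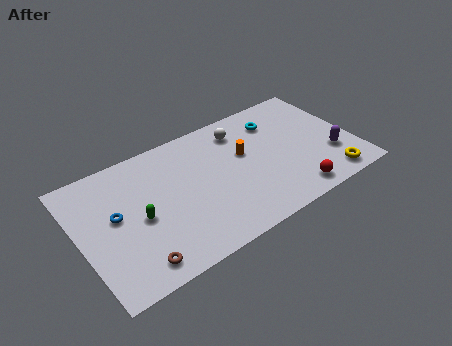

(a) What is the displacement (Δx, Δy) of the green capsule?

(-1.1, 0.7)

The green capsule was at about (4.3, 3.1) and moved to about (3.2, 3.8).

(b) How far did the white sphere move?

2.6

The white sphere was near (7.0, 5.7) before and (9.4, 6.7) after, so it travelled √(2.4² + 1.0²) ≈ 2.6 units.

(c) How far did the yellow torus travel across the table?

0.5

From (13.0, 1.1) to (13.5, 1.1), the yellow torus covered √(0.5² + 0.0²) ≈ 0.5 units.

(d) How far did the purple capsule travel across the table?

2.6

The purple capsule was near (11.3, 2.8) before and (13.9, 2.6) after, so it travelled √(2.6² + 0.2²) ≈ 2.6 units.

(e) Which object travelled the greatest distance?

the blue torus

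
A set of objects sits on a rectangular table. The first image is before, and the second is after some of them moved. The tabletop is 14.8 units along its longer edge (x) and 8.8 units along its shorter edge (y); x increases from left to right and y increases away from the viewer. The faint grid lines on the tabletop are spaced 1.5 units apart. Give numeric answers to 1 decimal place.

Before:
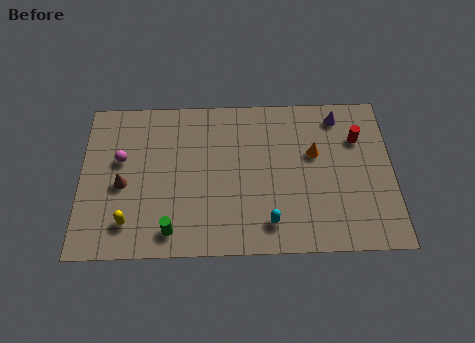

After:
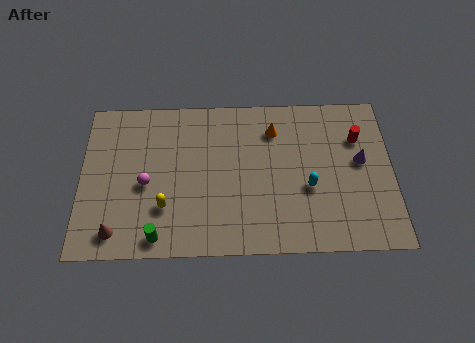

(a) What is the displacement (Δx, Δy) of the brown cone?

(-0.3, -2.6)

The brown cone started near (2.0, 3.9) and ended near (1.7, 1.3).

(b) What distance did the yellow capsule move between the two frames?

1.9

From (2.3, 1.8) to (4.0, 2.6), the yellow capsule covered √(1.7² + 0.8²) ≈ 1.9 units.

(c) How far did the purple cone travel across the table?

2.8

From (12.3, 7.5) to (13.3, 4.9), the purple cone covered √(1.0² + 2.6²) ≈ 2.8 units.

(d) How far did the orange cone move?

2.4

The orange cone moved from about (11.1, 5.4) to (9.2, 6.8), a distance of √(1.9² + 1.4²) ≈ 2.4.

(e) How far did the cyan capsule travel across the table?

2.7

The cyan capsule was near (8.9, 1.6) before and (10.8, 3.5) after, so it travelled √(1.9² + 1.9²) ≈ 2.7 units.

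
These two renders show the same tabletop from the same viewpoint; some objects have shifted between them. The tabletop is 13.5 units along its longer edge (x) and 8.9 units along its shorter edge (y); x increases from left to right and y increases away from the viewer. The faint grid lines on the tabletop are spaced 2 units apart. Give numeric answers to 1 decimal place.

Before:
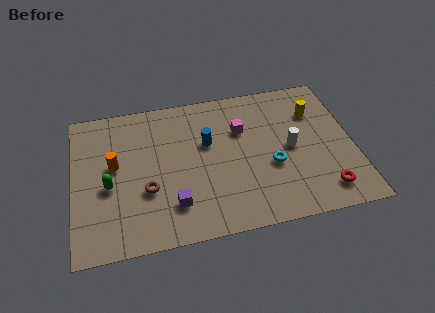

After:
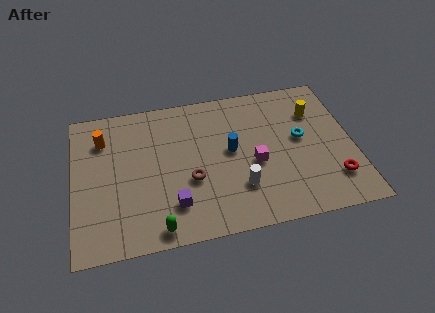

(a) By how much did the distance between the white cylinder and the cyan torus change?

+2.6

Before: roughly 1.3 units apart; after: 3.9. That's 2.6 units further apart.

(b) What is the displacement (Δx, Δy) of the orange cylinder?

(-0.5, 1.7)

The orange cylinder was at about (2.0, 5.0) and moved to about (1.5, 6.7).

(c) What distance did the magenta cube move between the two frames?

2.3

The magenta cube moved from about (8.2, 6.0) to (8.7, 3.8), a distance of √(0.5² + 2.2²) ≈ 2.3.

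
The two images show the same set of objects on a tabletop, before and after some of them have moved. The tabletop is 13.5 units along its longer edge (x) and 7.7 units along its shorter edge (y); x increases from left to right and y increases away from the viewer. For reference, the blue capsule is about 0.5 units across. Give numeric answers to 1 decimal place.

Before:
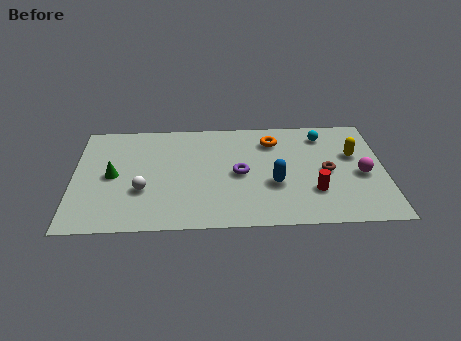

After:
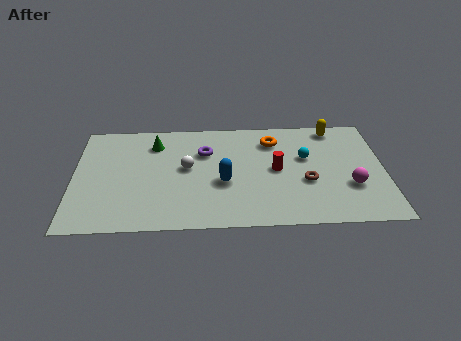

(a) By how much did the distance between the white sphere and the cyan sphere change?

-3.5

They were about 8.7 units apart before and 5.2 after — 3.5 units closer together.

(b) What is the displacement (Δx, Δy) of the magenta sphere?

(-0.5, -0.8)

The magenta sphere started near (12.5, 3.4) and ended near (12.0, 2.6).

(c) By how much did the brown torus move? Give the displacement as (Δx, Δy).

(-0.9, -0.7)

The brown torus was at about (11.0, 3.7) and moved to about (10.1, 3.0).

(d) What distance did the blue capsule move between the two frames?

2.2

The blue capsule was near (8.7, 2.9) before and (6.5, 3.1) after, so it travelled √(2.2² + 0.2²) ≈ 2.2 units.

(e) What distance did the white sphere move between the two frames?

2.4

From (3.0, 2.7) to (4.9, 4.2), the white sphere covered √(1.9² + 1.5²) ≈ 2.4 units.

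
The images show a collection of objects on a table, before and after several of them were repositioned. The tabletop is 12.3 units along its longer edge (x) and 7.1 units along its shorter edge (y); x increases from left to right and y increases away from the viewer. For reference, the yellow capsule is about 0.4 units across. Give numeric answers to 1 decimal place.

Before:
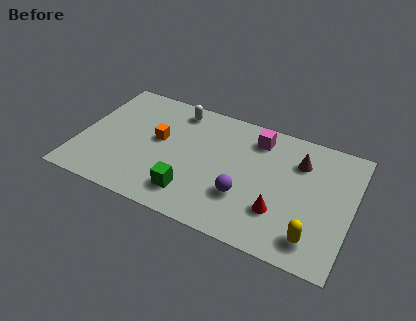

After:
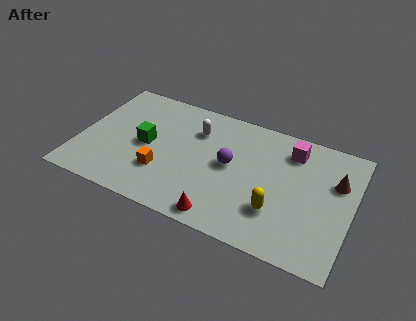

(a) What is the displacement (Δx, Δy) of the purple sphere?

(-0.8, 1.5)

From the two frames, the purple sphere sits at roughly (7.6, 2.3) before and (6.8, 3.8) after.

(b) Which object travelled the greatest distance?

the green cube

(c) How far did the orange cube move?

1.8

The orange cube was near (3.5, 4.0) before and (3.9, 2.2) after, so it travelled √(0.4² + 1.8²) ≈ 1.8 units.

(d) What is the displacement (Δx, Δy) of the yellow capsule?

(-1.7, 0.8)

From the two frames, the yellow capsule sits at roughly (10.8, 1.3) before and (9.1, 2.1) after.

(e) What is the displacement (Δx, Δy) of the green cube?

(-2.3, 2.0)

From the two frames, the green cube sits at roughly (5.3, 1.5) before and (3.0, 3.5) after.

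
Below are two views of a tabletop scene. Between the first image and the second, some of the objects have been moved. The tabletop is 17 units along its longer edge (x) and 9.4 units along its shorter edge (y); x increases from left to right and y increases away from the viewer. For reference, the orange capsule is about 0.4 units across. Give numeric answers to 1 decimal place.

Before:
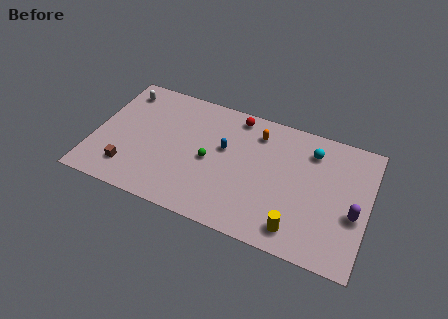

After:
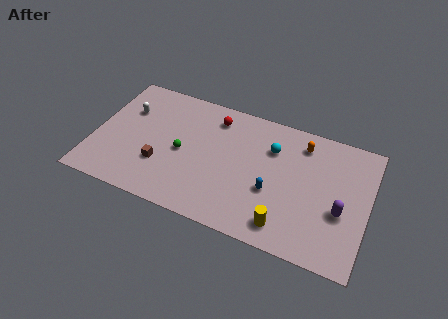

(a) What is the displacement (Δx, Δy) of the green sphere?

(-1.7, 0.0)

The green sphere started near (7.2, 4.4) and ended near (5.5, 4.4).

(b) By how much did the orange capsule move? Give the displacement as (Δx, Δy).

(2.8, 0.2)

The orange capsule was at about (9.9, 7.5) and moved to about (12.7, 7.7).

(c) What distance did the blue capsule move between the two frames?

3.8

From (8.0, 5.6) to (11.2, 3.6), the blue capsule covered √(3.2² + 2.0²) ≈ 3.8 units.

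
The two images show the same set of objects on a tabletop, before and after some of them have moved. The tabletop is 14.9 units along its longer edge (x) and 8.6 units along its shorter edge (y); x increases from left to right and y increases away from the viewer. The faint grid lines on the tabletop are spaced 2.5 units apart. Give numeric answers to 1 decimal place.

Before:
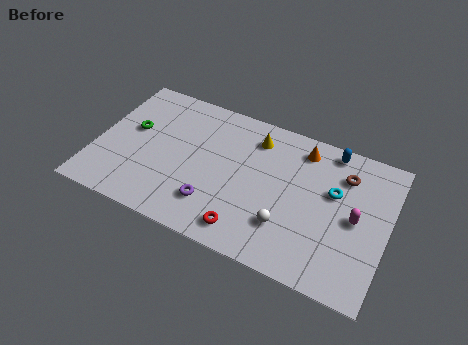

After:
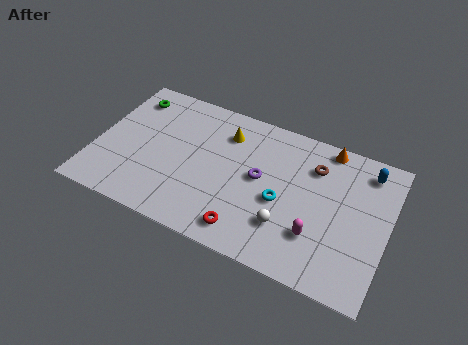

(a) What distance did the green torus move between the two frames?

2.0

The green torus was near (1.7, 5.0) before and (1.3, 7.0) after, so it travelled √(0.4² + 2.0²) ≈ 2.0 units.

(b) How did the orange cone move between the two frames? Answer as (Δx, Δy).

(1.2, 0.6)

The orange cone was at about (10.3, 7.2) and moved to about (11.5, 7.8).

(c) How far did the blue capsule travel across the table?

2.0

From (11.7, 7.7) to (13.6, 7.2), the blue capsule covered √(1.9² + 0.5²) ≈ 2.0 units.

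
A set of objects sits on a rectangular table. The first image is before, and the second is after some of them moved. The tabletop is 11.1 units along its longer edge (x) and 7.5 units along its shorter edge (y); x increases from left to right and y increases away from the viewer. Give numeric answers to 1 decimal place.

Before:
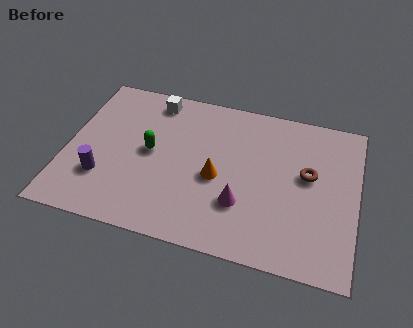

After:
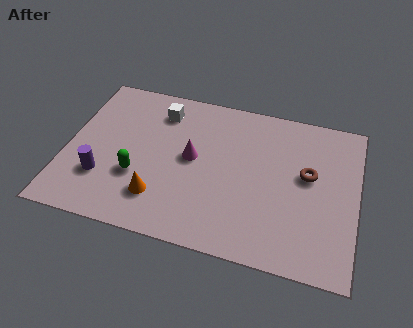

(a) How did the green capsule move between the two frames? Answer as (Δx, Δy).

(-0.4, -1.3)

The green capsule started near (3.2, 3.9) and ended near (2.8, 2.6).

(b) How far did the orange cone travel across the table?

2.6

From (5.8, 3.3) to (3.7, 1.8), the orange cone covered √(2.1² + 1.5²) ≈ 2.6 units.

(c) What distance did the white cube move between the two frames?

0.6

From (3.1, 6.5) to (3.4, 6.0), the white cube covered √(0.3² + 0.5²) ≈ 0.6 units.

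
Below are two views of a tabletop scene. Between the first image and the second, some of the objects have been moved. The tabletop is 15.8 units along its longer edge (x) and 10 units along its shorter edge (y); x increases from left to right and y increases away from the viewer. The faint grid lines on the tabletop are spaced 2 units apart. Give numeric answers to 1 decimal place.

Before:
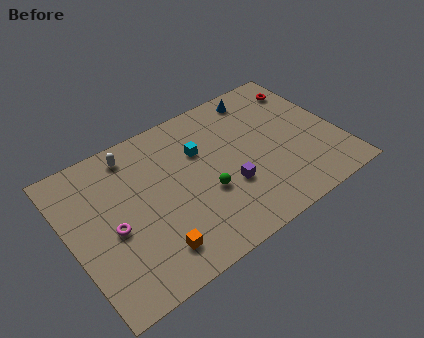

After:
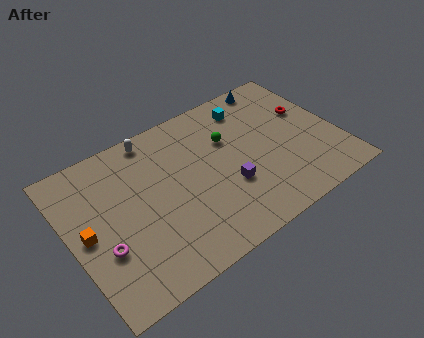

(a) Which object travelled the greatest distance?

the orange cube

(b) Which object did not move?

the purple cube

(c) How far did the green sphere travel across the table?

3.4

The green sphere moved from about (7.7, 3.8) to (9.6, 6.6), a distance of √(1.9² + 2.8²) ≈ 3.4.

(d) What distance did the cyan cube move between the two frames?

3.6

The cyan cube moved from about (7.9, 6.7) to (11.2, 8.2), a distance of √(3.3² + 1.5²) ≈ 3.6.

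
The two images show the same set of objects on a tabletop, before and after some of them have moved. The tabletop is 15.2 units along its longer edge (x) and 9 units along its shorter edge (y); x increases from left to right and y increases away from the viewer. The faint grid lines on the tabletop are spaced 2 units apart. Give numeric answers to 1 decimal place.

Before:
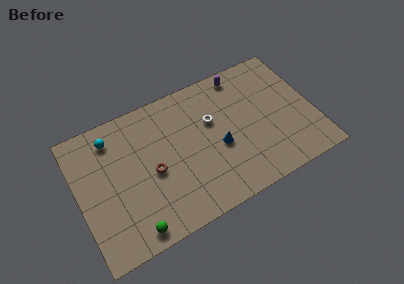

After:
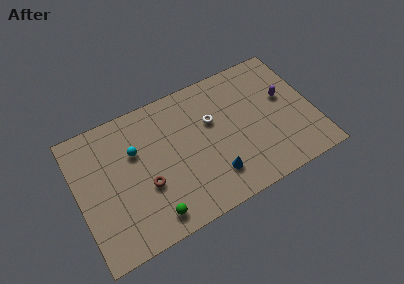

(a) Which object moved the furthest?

the purple capsule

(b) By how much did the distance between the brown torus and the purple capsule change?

+2.0

Before: roughly 7.5 units apart; after: 9.5. That's 2.0 units further apart.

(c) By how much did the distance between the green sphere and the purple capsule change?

-0.7

Before: roughly 10.7 units apart; after: 10.0. That's 0.7 units closer together.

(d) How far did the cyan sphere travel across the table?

2.0

The cyan sphere was near (2.5, 7.4) before and (3.8, 5.9) after, so it travelled √(1.3² + 1.5²) ≈ 2.0 units.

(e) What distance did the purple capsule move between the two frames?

3.6

From (11.1, 8.0) to (13.5, 5.3), the purple capsule covered √(2.4² + 2.7²) ≈ 3.6 units.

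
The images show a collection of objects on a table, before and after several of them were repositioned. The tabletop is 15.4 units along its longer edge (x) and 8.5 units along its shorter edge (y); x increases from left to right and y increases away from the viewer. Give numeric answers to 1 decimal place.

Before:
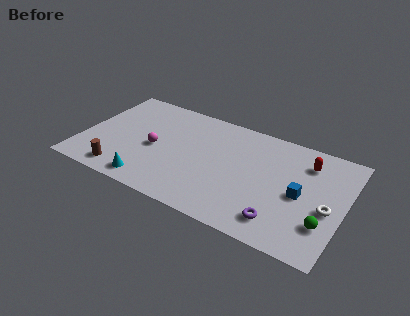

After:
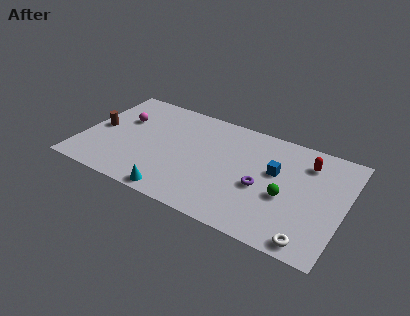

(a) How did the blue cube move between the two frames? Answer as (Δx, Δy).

(-1.6, 1.1)

The blue cube started near (12.9, 4.0) and ended near (11.3, 5.1).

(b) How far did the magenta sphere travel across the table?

2.7

From (4.3, 3.9) to (2.1, 5.5), the magenta sphere covered √(2.2² + 1.6²) ≈ 2.7 units.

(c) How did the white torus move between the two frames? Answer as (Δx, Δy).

(-0.7, -2.7)

From the two frames, the white torus sits at roughly (14.5, 3.6) before and (13.8, 0.9) after.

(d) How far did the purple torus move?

2.4

The purple torus was near (12.0, 1.6) before and (10.7, 3.6) after, so it travelled √(1.3² + 2.0²) ≈ 2.4 units.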